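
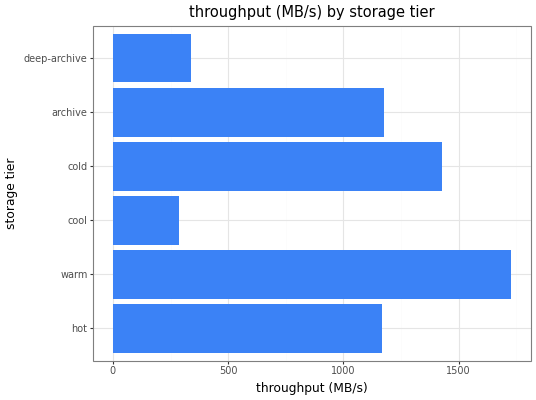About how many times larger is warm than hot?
warm ≈ 1800, hot ≈ 1200; 1800/1200 ≈ 1.5.

≈ 1.5×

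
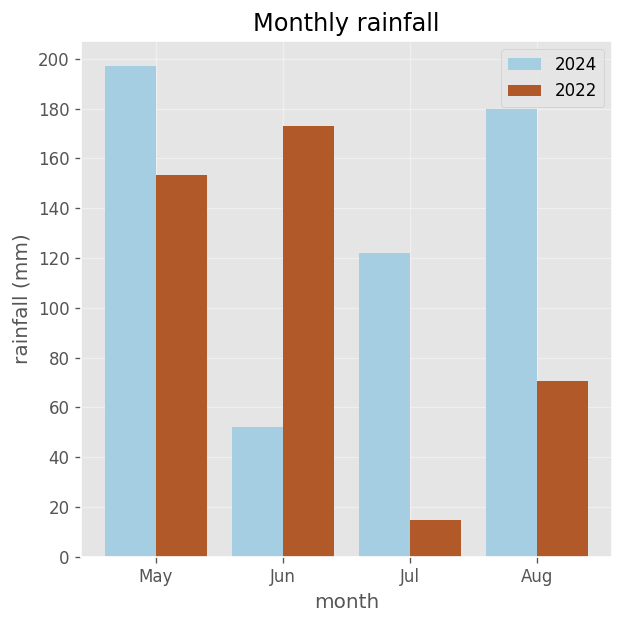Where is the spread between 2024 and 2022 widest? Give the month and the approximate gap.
Jun, ≈ 120 mm

Jun: 2024 ≈ 60, 2022 ≈ 180 → gap ≈ 120. Next-largest (Aug) is only ≈ 100.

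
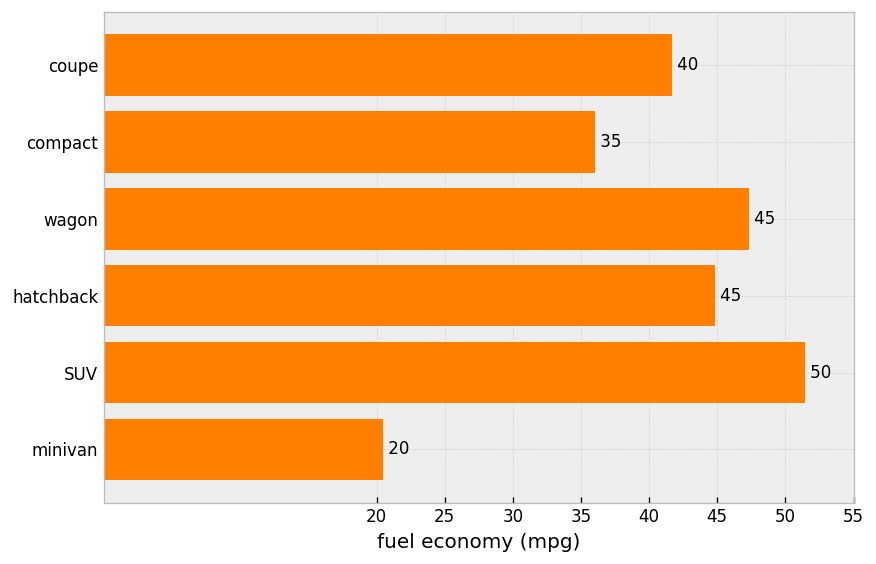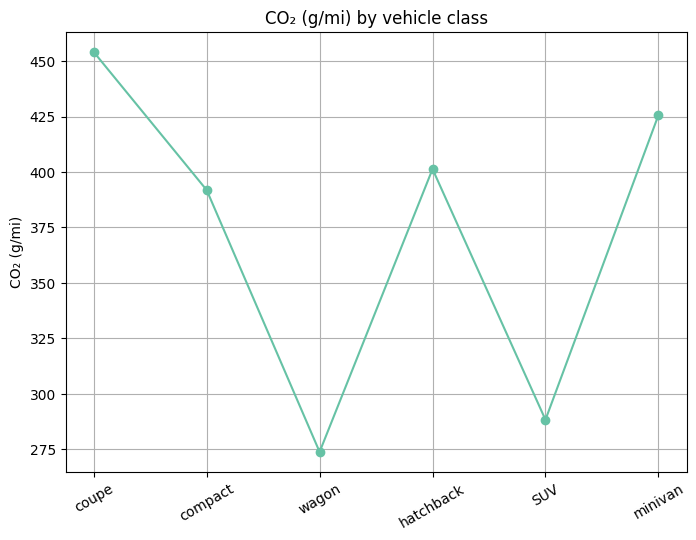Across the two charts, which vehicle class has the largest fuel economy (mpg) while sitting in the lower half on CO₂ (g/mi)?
Chart 2 median CO₂ (g/mi) ≈ 400; below-median vehicle classes: compact, wagon, SUV. Among those, SUV has the highest fuel economy (mpg) (≈ 50).

SUV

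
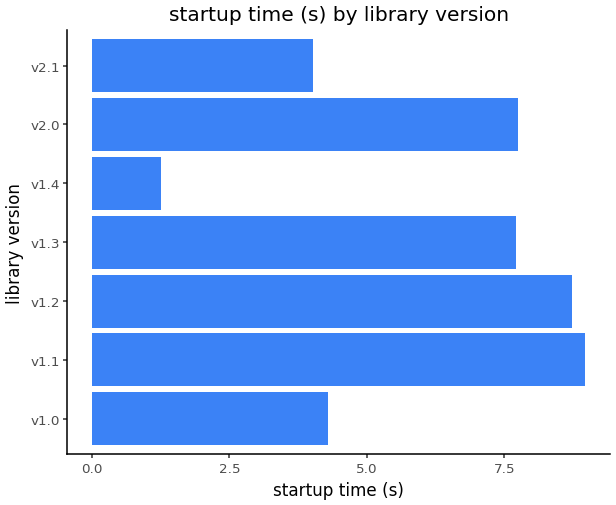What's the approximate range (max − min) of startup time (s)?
Max v1.1 ≈ 9, min v1.4 ≈ 1; range ≈ 8.

≈ 8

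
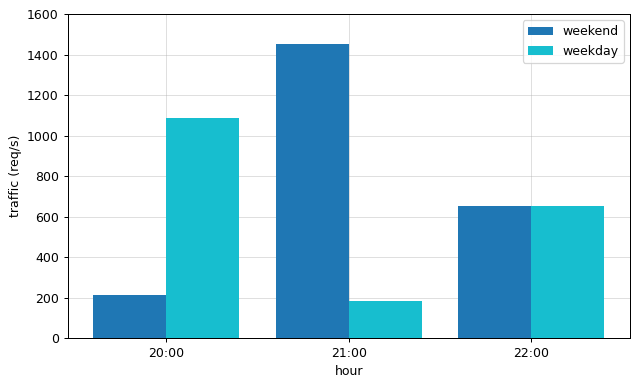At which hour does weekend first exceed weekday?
21:00

20:00: weekend ≈ 200 vs weekday ≈ 1000 (not yet); 21:00: weekend ≈ 1400 vs weekday ≈ 200 (first crossover).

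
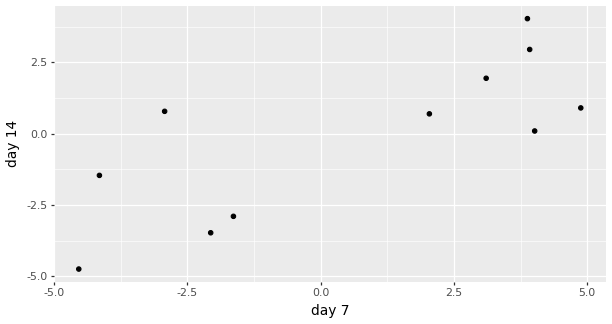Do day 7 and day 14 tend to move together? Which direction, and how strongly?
positive, strong

Points are positively correlated; strong (|r| ≈ 0.8).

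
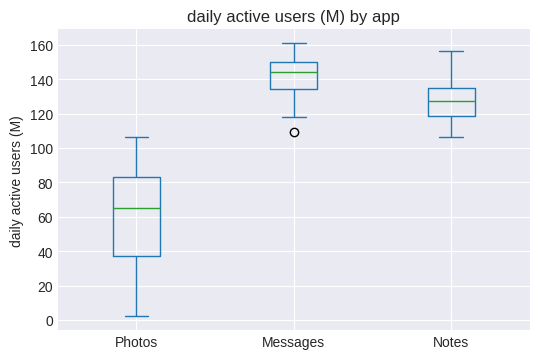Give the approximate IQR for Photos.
≈ 40

Q3 ≈ 80, Q1 ≈ 40; IQR ≈ 40.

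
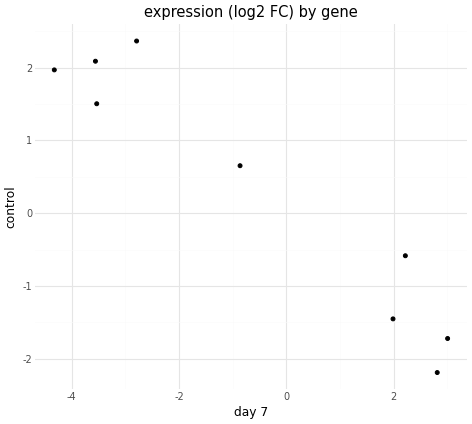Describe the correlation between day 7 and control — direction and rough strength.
Points are negatively correlated; strong (|r| ≈ 1.0).

negative, strong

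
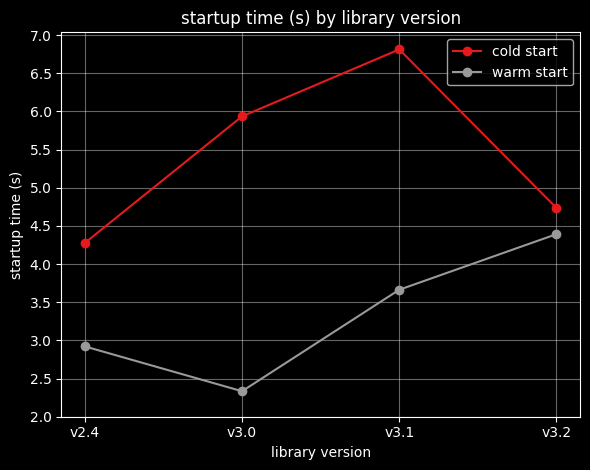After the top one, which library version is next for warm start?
Top 3 for warm start: v3.2 ≈ 4.5, v3.1 ≈ 3.5, v2.4 ≈ 3.0.

v3.1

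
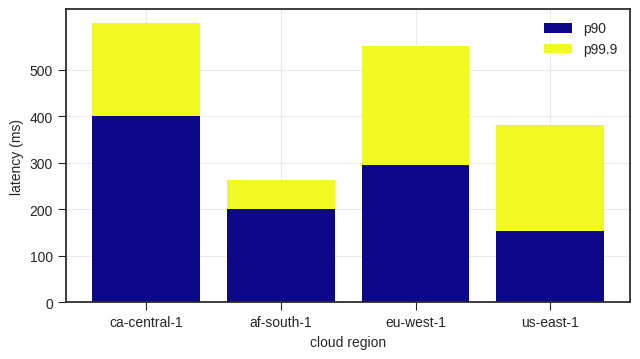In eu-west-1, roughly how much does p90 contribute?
≈ 300

p90 top ≈ 300, bottom ≈ 0; segment ≈ 300.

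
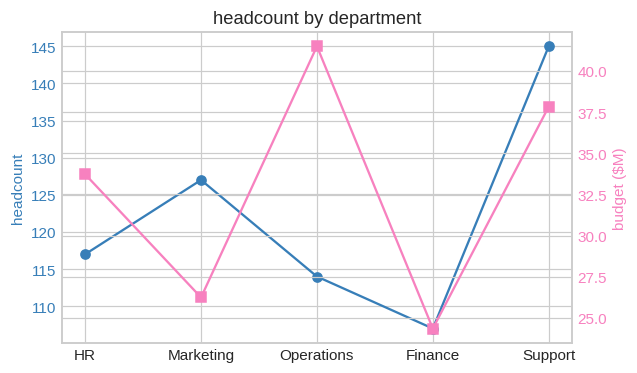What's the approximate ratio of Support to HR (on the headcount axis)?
Support ≈ 145, HR ≈ 115; 145/115 ≈ 1.26.

≈ 1.26×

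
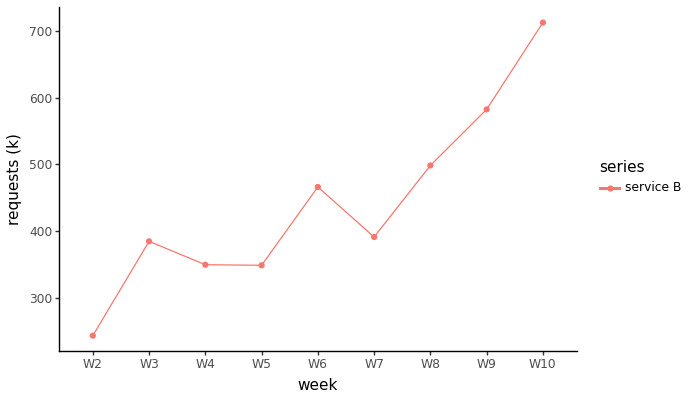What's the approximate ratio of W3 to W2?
≈ 1.6×

W3 ≈ 400, W2 ≈ 250; 400/250 ≈ 1.6.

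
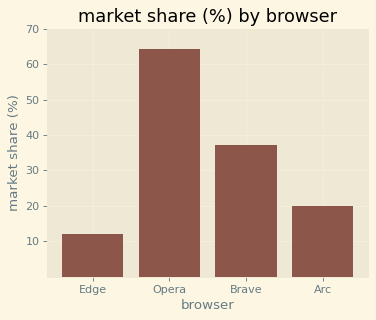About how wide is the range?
Max Opera ≈ 60, min Edge ≈ 10; range ≈ 50.

≈ 50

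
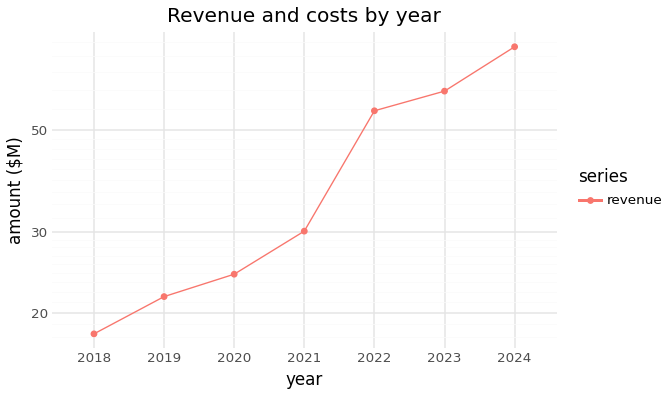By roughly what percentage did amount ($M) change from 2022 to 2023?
≈ +9.1%

2022 ≈ 55, 2023 ≈ 60; (60 − 55) / 55 ≈ +9.1%.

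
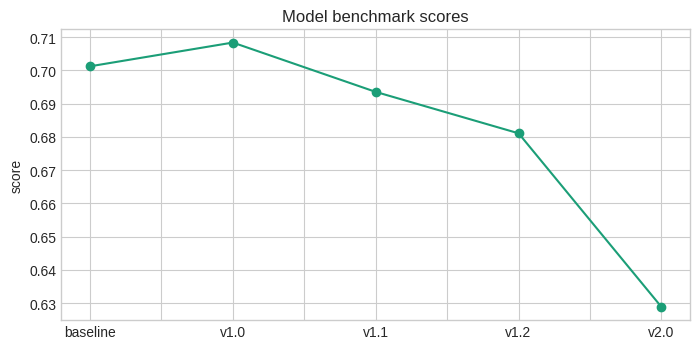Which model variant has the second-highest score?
baseline

Top 3: v1.0 ≈ 0.71, baseline ≈ 0.70, v1.1 ≈ 0.69.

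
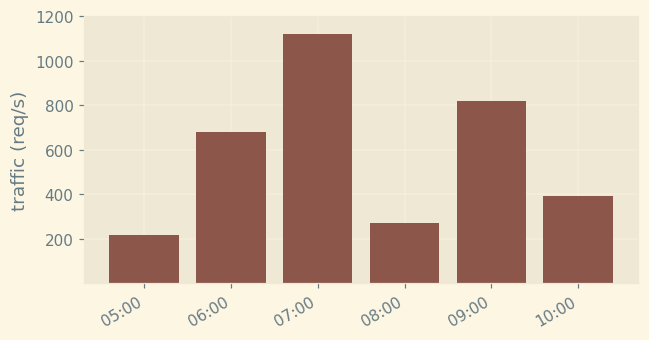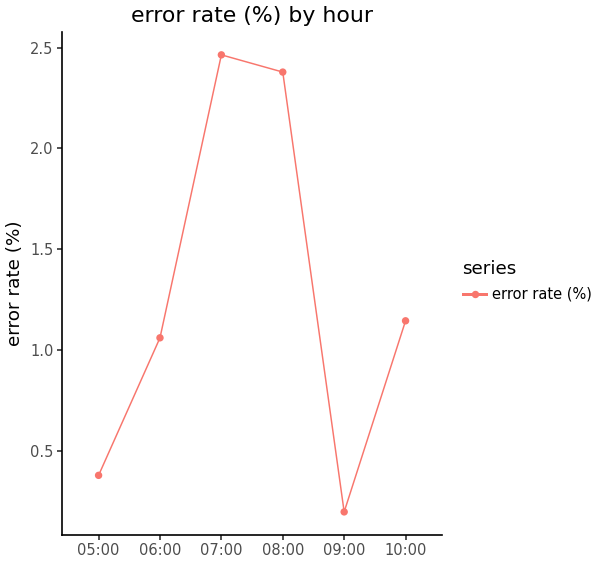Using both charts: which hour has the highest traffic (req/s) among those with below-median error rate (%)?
09:00

Chart 2 median error rate (%) ≈ 1; below-median hours: 05:00, 06:00, 09:00. Among those, 09:00 has the highest traffic (req/s) (≈ 800).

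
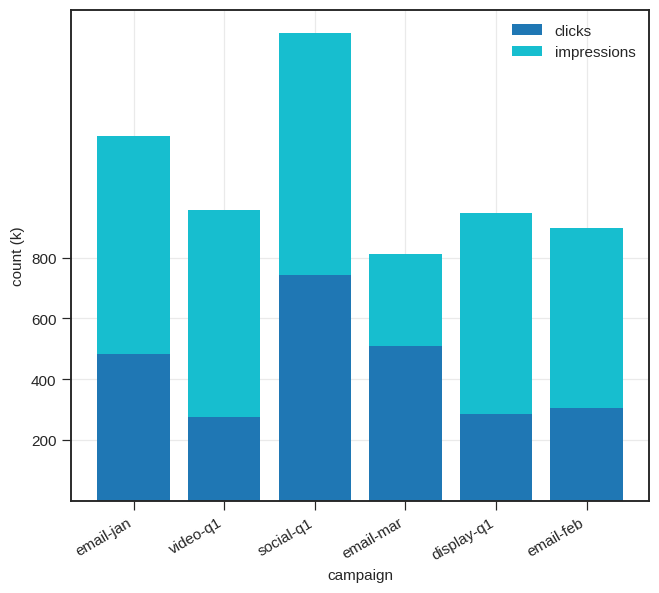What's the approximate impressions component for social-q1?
impressions top ≈ 1600, bottom ≈ 800; segment ≈ 800.

≈ 800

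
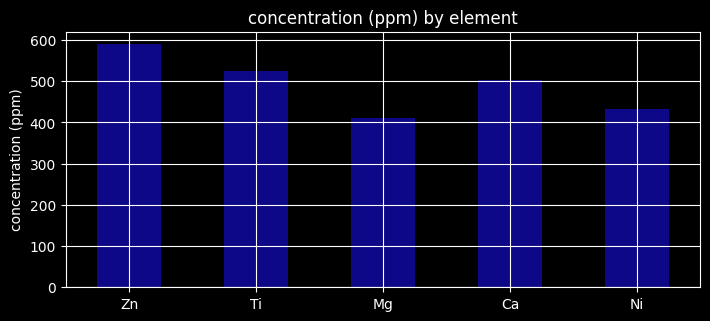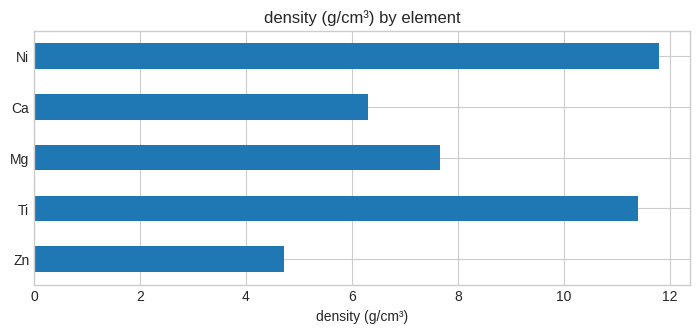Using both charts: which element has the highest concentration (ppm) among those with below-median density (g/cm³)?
Zn

Chart 2 median density (g/cm³) ≈ 8; below-median elements: Zn, Ca. Among those, Zn has the highest concentration (ppm) (≈ 600).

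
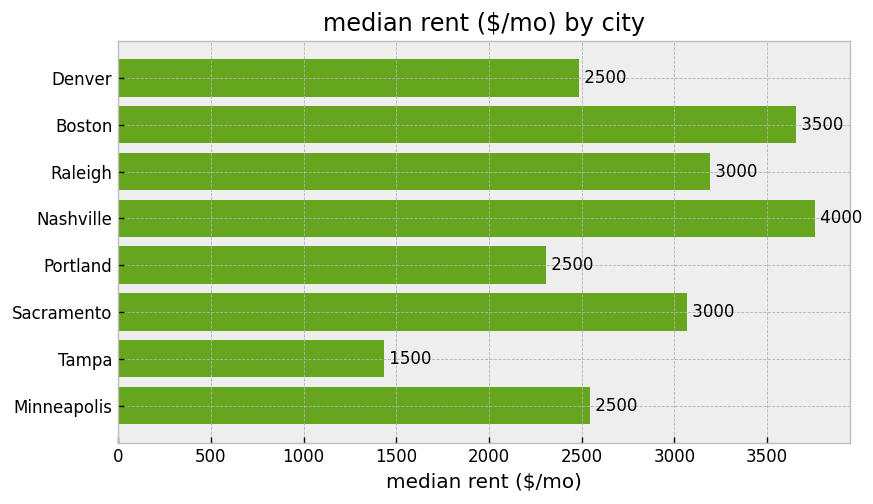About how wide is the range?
Max Nashville ≈ 4000, min Tampa ≈ 1500; range ≈ 2500.

≈ 2500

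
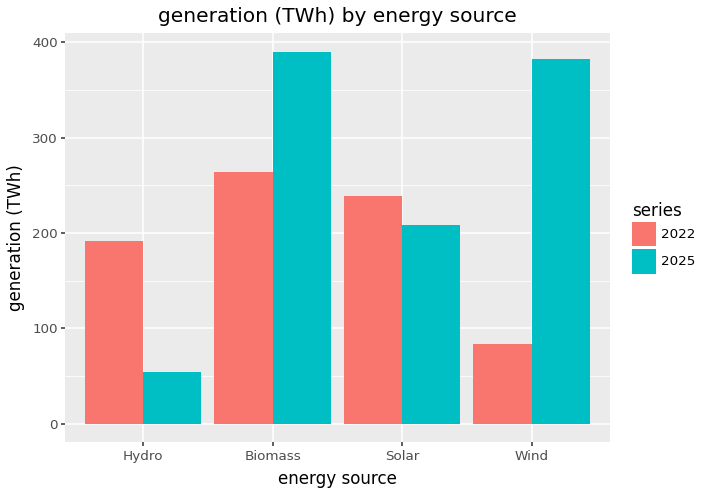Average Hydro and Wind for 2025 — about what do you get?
≈ 225

(50 + 400) / 2 ≈ 225.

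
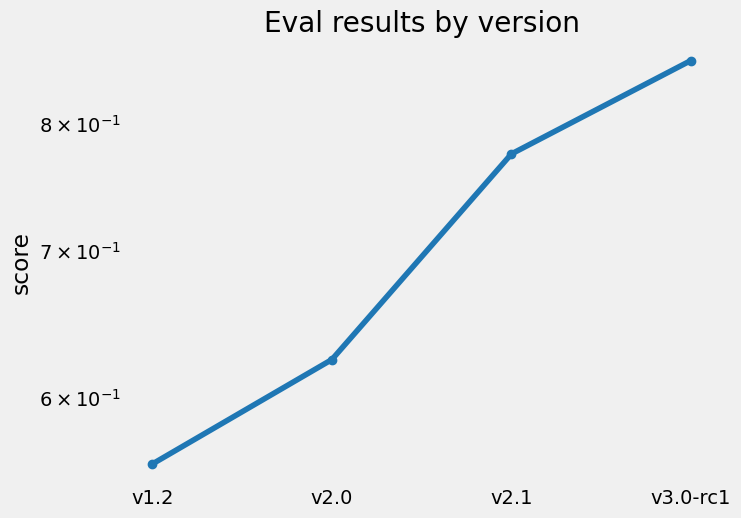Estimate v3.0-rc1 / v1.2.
v3.0-rc1 ≈ 0.85, v1.2 ≈ 0.55; 0.85/0.55 ≈ 1.55.

≈ 1.55×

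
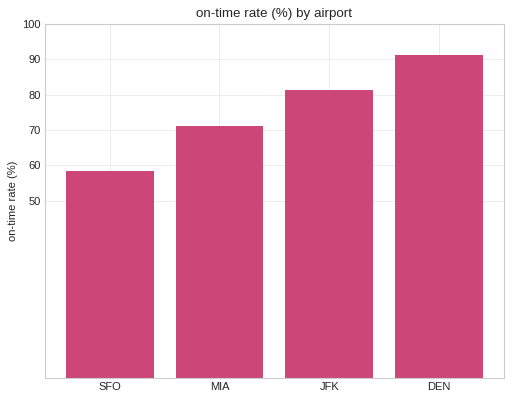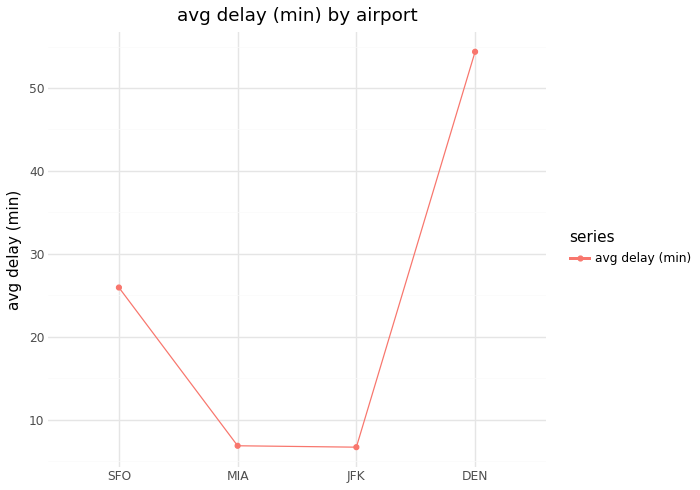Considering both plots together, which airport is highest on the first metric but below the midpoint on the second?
Chart 2 median avg delay (min) ≈ 15; below-median airports: MIA, JFK. Among those, JFK has the highest on-time rate (%) (≈ 80).

JFK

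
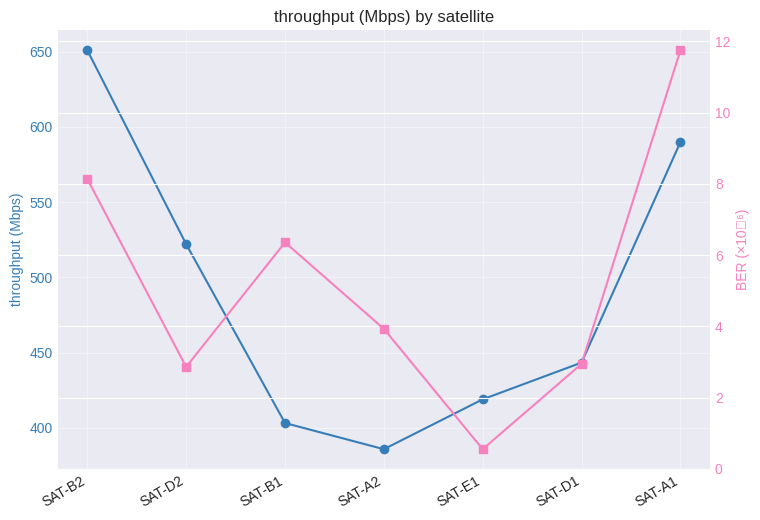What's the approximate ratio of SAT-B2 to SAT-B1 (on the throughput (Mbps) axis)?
SAT-B2 ≈ 650, SAT-B1 ≈ 400; 650/400 ≈ 1.62.

≈ 1.62×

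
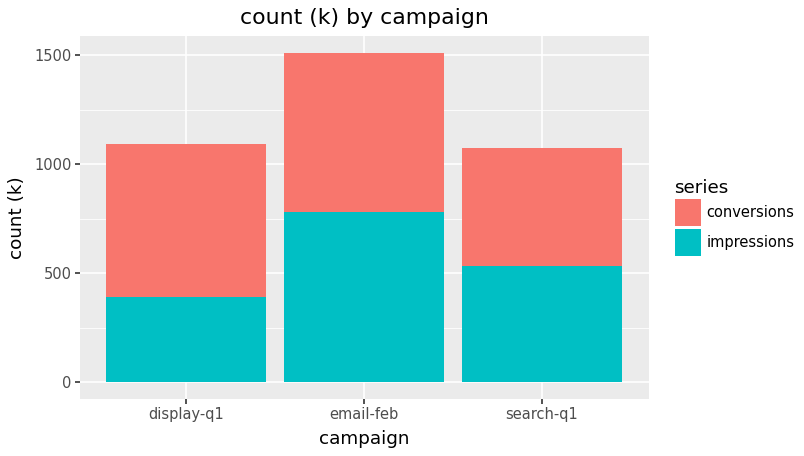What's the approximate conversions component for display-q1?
≈ 600

conversions top ≈ 1000, bottom ≈ 400; segment ≈ 600.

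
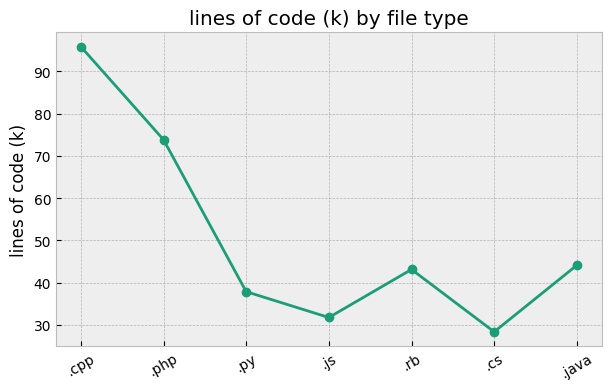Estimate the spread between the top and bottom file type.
≈ 70

Max .cpp ≈ 100, min .cs ≈ 30; range ≈ 70.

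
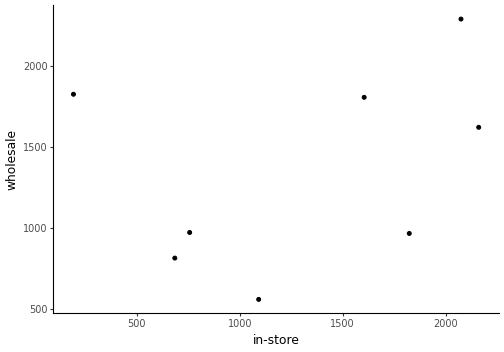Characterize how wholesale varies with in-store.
Points are positively correlated; weak (|r| ≈ 0.3).

positive, weak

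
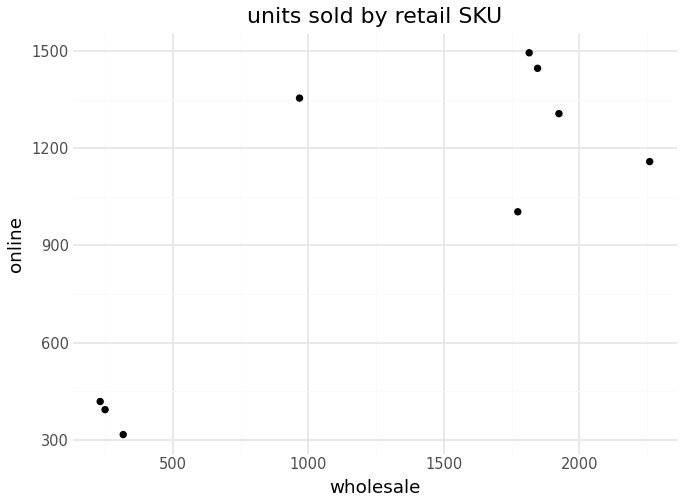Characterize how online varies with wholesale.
positive, strong

Points are positively correlated; strong (|r| ≈ 0.8).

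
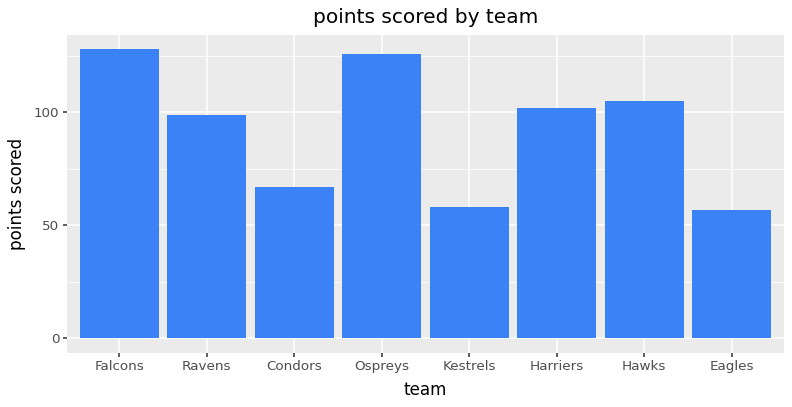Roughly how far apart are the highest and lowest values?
Max Falcons ≈ 120, min Eagles ≈ 60; range ≈ 60.

≈ 60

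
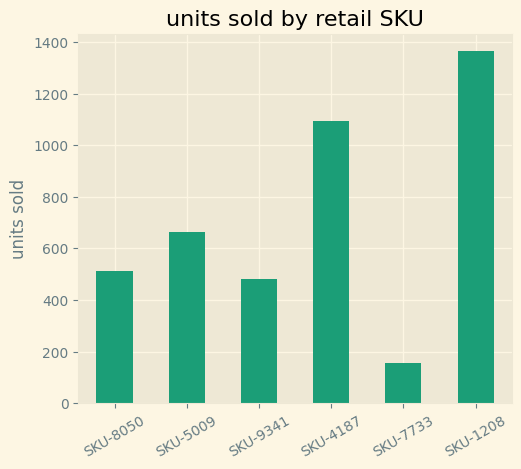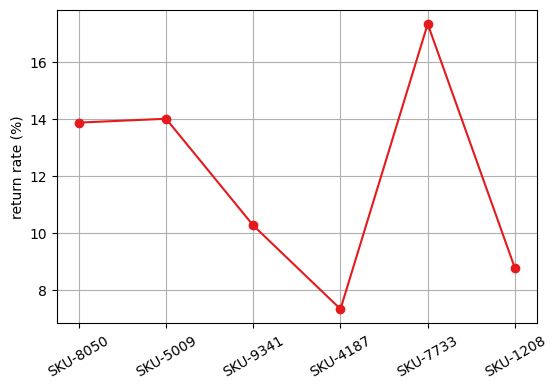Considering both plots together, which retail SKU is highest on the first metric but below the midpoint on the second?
SKU-1208

Chart 2 median return rate (%) ≈ 12; below-median retail SKUs: SKU-9341, SKU-4187, SKU-1208. Among those, SKU-1208 has the highest units sold (≈ 1400).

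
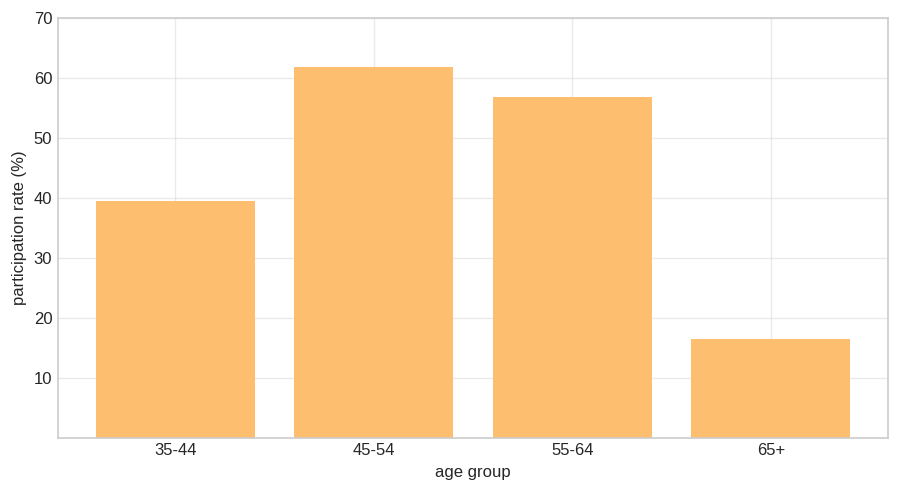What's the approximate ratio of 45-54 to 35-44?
45-54 ≈ 60, 35-44 ≈ 40; 60/40 ≈ 1.5.

≈ 1.5×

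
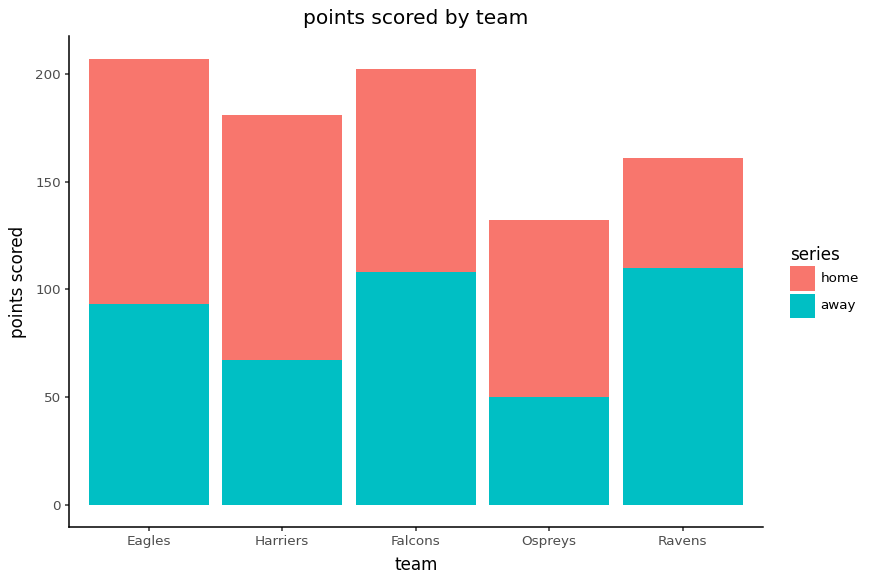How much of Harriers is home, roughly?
≈ 120

home top ≈ 180, bottom ≈ 60; segment ≈ 120.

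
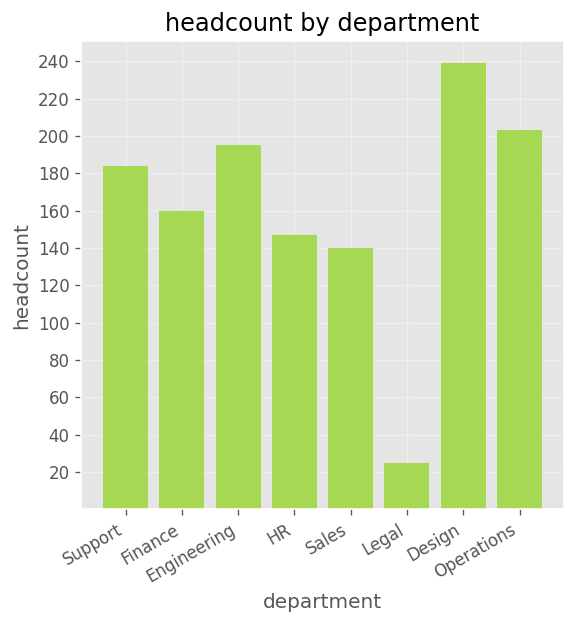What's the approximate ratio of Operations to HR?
Operations ≈ 200, HR ≈ 140; 200/140 ≈ 1.43.

≈ 1.43×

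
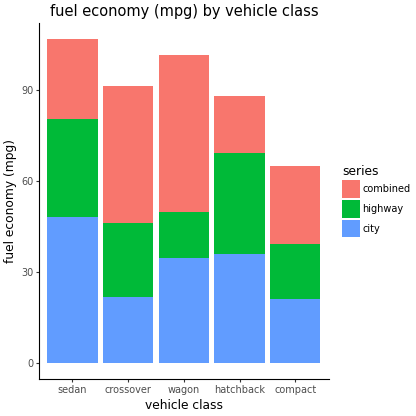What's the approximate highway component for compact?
≈ 20

highway top ≈ 40, bottom ≈ 20; segment ≈ 20.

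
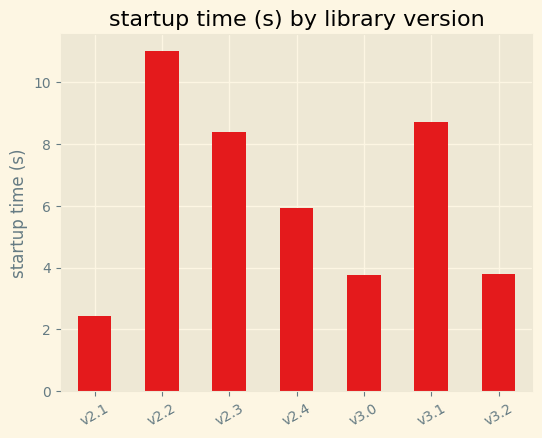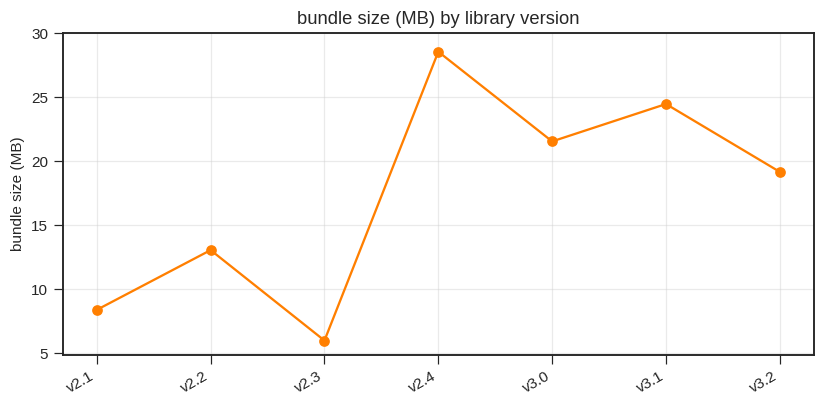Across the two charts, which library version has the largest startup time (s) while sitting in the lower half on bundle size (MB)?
v2.2

Chart 2 median bundle size (MB) ≈ 20; below-median library versions: v2.1, v2.2, v2.3. Among those, v2.2 has the highest startup time (s) (≈ 12).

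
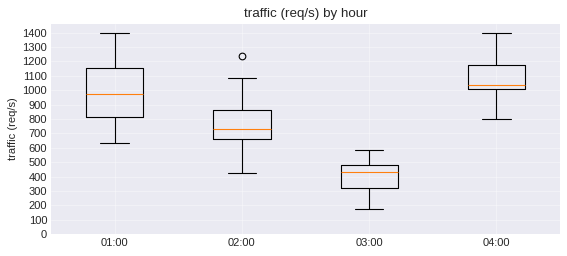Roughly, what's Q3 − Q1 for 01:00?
Q3 ≈ 1200, Q1 ≈ 800; IQR ≈ 400.

≈ 400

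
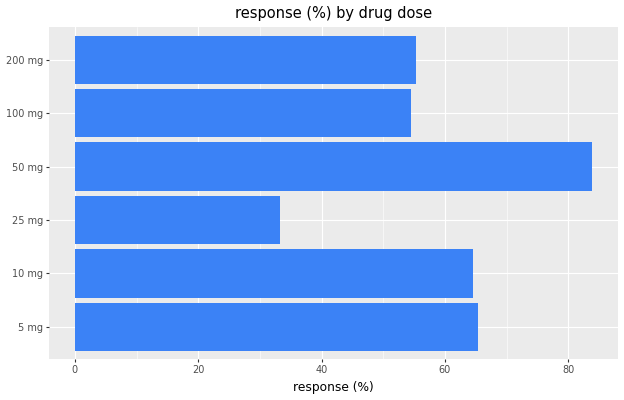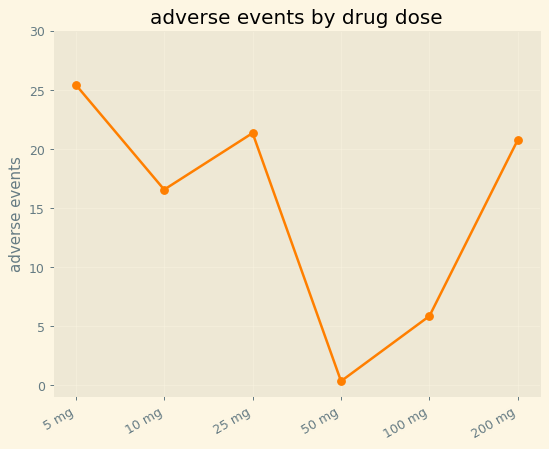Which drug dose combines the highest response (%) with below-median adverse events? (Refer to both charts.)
50 mg

Chart 2 median adverse events ≈ 20; below-median drug doses: 10 mg, 50 mg, 100 mg. Among those, 50 mg has the highest response (%) (≈ 80).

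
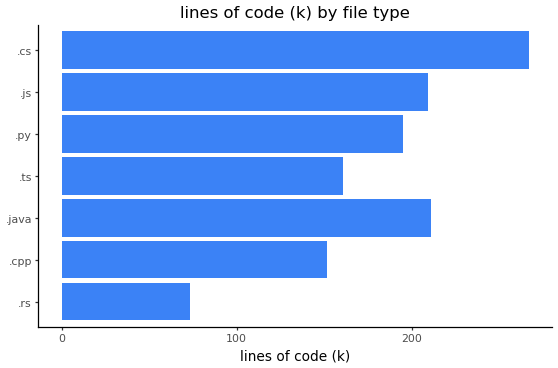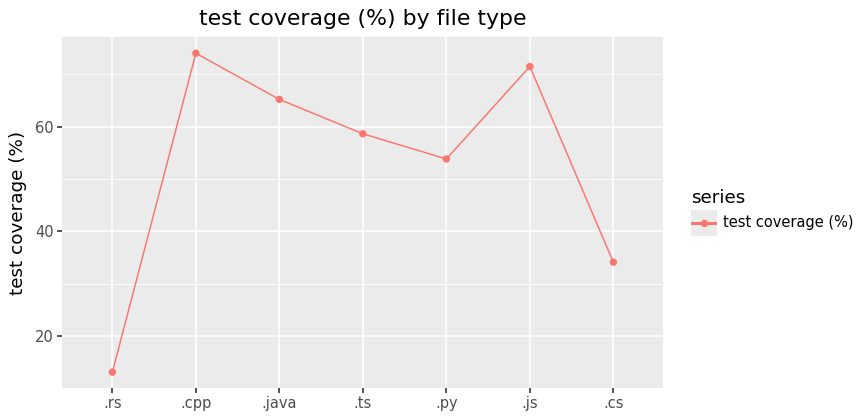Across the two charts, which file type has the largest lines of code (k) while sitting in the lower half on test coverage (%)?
Chart 2 median test coverage (%) ≈ 60; below-median file types: .rs, .py, .cs. Among those, .cs has the highest lines of code (k) (≈ 275).

.cs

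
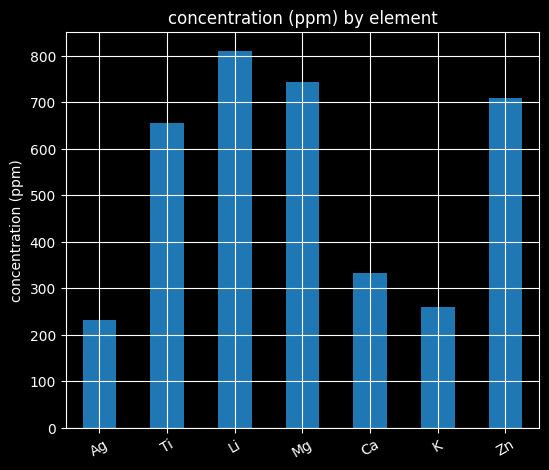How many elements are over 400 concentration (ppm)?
Above 400: Ti, Li, Mg, Zn.

4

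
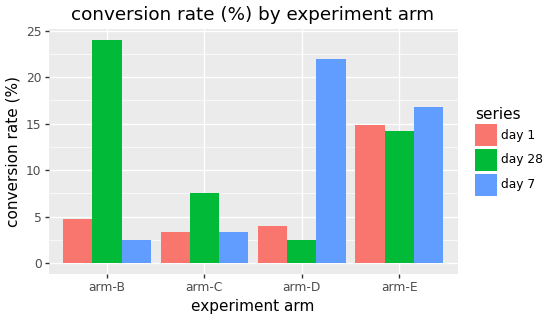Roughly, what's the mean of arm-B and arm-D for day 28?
≈ 13

(24 + 2) / 2 ≈ 13.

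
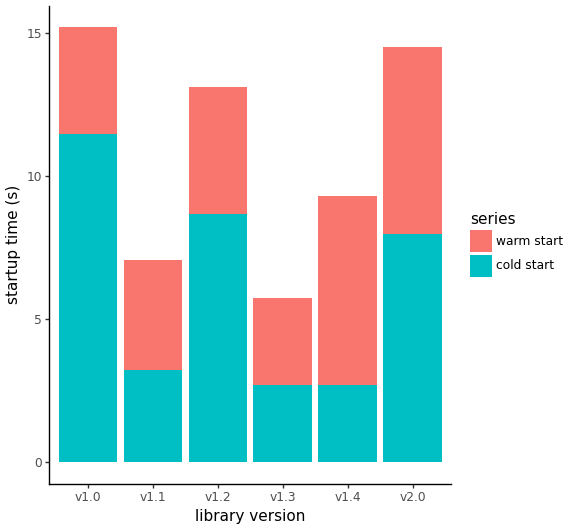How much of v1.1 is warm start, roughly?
≈ 4

warm start top ≈ 8, bottom ≈ 4; segment ≈ 4.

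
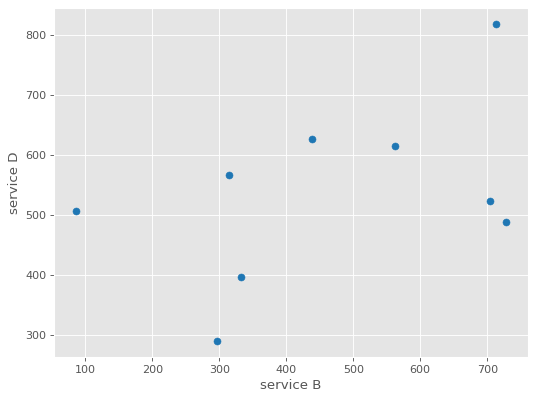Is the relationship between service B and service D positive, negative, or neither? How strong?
positive, moderate

Points are positively correlated; moderate (|r| ≈ 0.5).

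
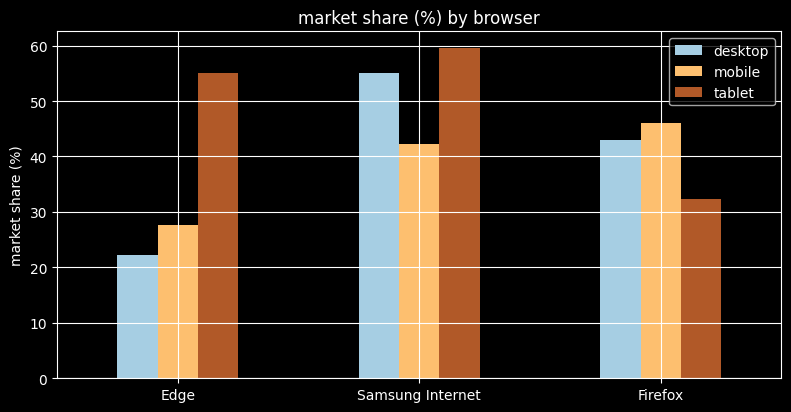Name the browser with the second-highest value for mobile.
Samsung Internet

Top 3 for mobile: Firefox ≈ 45, Samsung Internet ≈ 40, Edge ≈ 30.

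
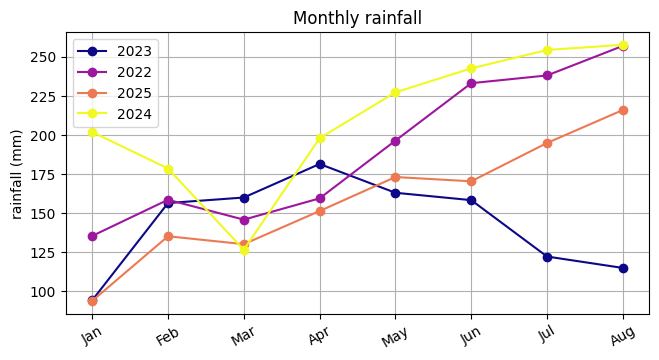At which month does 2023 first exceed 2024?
Mar

Feb: 2023 ≈ 160 vs 2024 ≈ 180 (not yet); Mar: 2023 ≈ 160 vs 2024 ≈ 120 (first crossover).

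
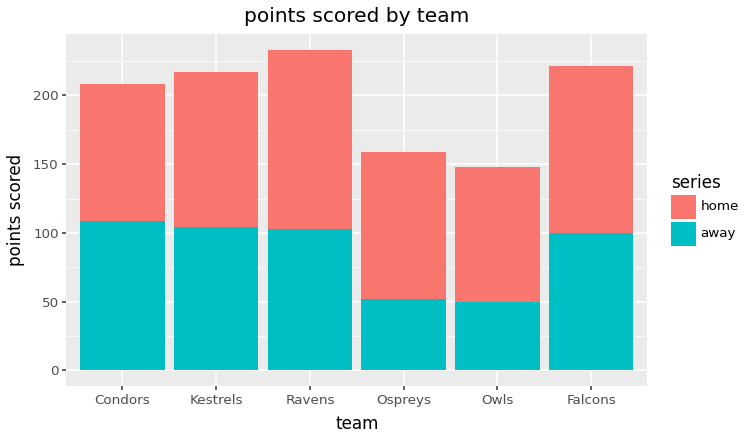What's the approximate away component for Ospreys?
≈ 60

away top ≈ 60, bottom ≈ 0; segment ≈ 60.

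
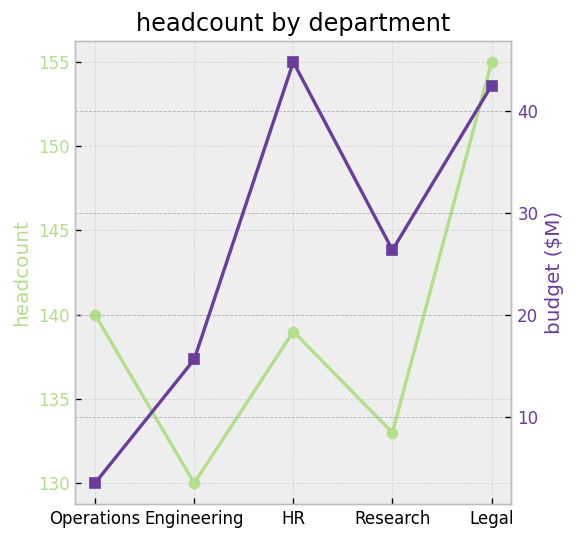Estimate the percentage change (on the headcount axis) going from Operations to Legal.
≈ +10.7%

Operations ≈ 140, Legal ≈ 155; (155 − 140) / 140 ≈ +10.7%.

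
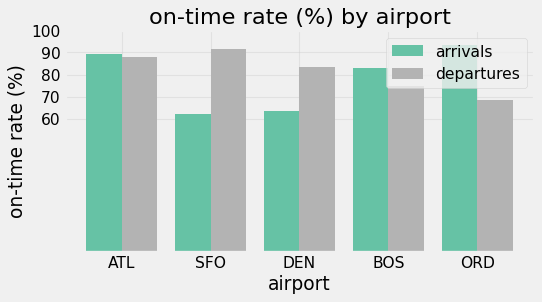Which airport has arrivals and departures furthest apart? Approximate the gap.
SFO: arrivals ≈ 60, departures ≈ 90 → gap ≈ 30. Next-largest (ORD) is only ≈ 20.

SFO, ≈ 30 %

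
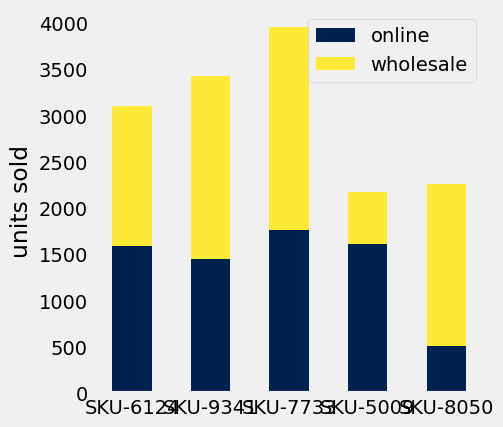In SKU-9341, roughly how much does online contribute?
online top ≈ 1500, bottom ≈ 0; segment ≈ 1500.

≈ 1500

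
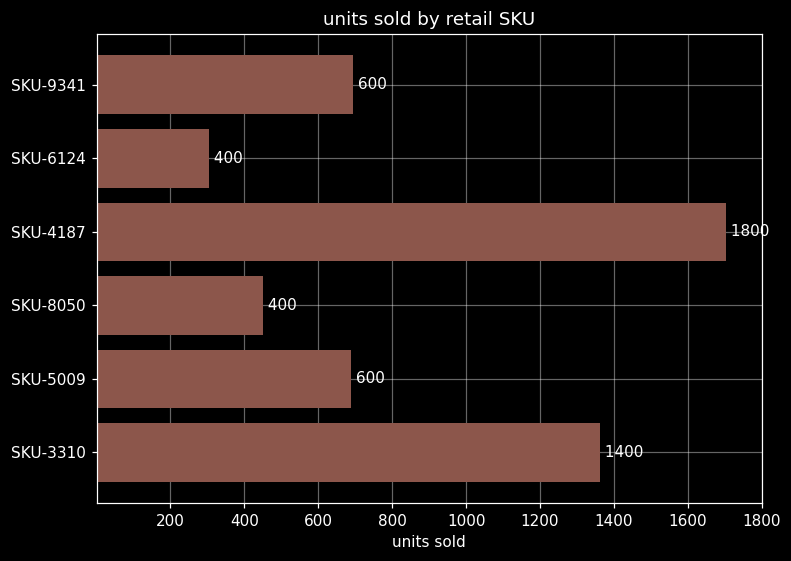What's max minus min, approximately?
≈ 1400

Max SKU-4187 ≈ 1800, min SKU-6124 ≈ 400; range ≈ 1400.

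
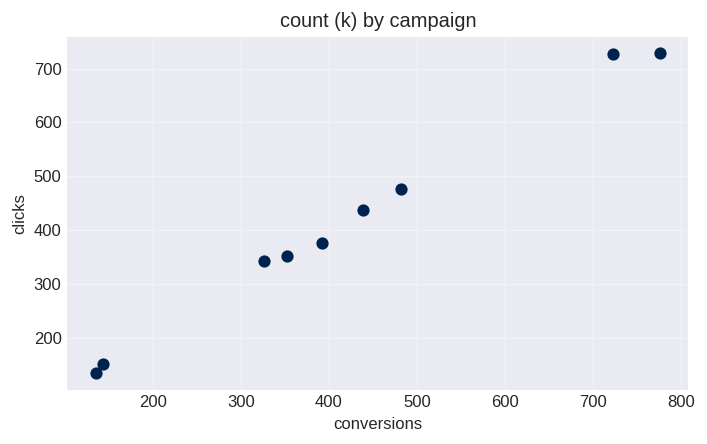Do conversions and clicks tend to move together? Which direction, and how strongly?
Points are positively correlated; strong (|r| ≈ 1.0).

positive, strong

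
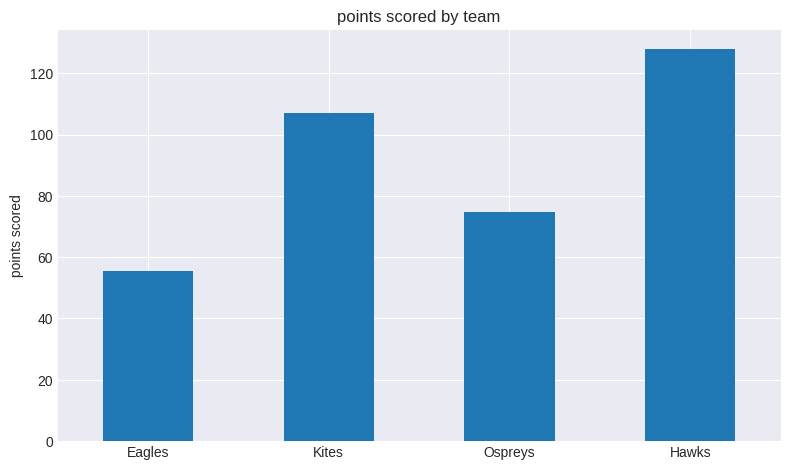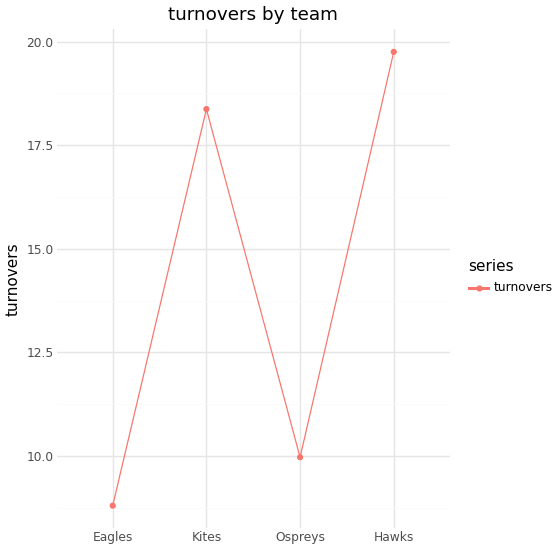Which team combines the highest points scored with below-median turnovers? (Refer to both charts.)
Ospreys

Chart 2 median turnovers ≈ 14; below-median teams: Eagles, Ospreys. Among those, Ospreys has the highest points scored (≈ 80).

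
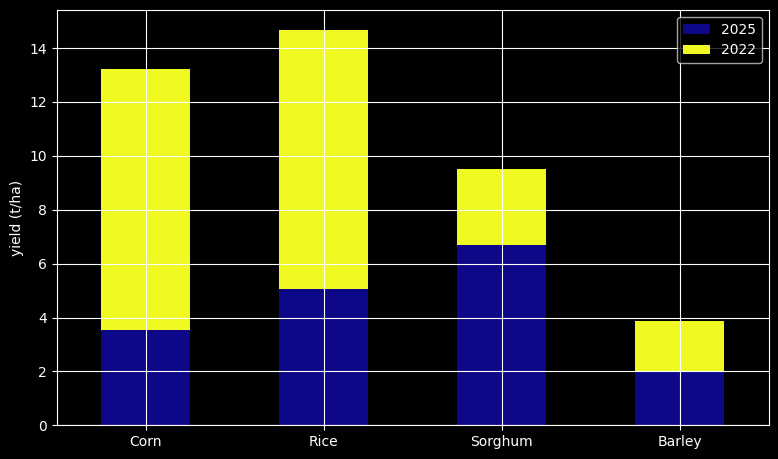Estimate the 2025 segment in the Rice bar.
2025 top ≈ 6, bottom ≈ 0; segment ≈ 6.

≈ 6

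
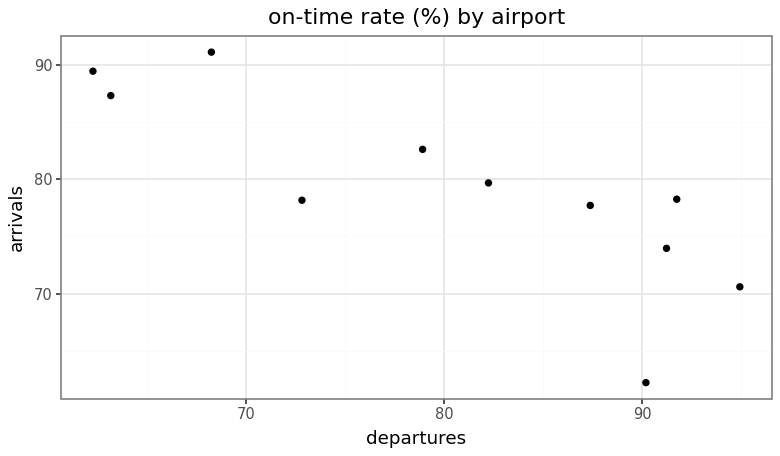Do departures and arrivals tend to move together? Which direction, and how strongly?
Points are negatively correlated; strong (|r| ≈ 0.8).

negative, strong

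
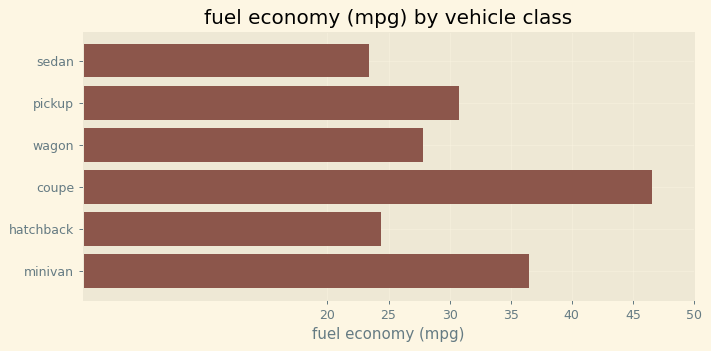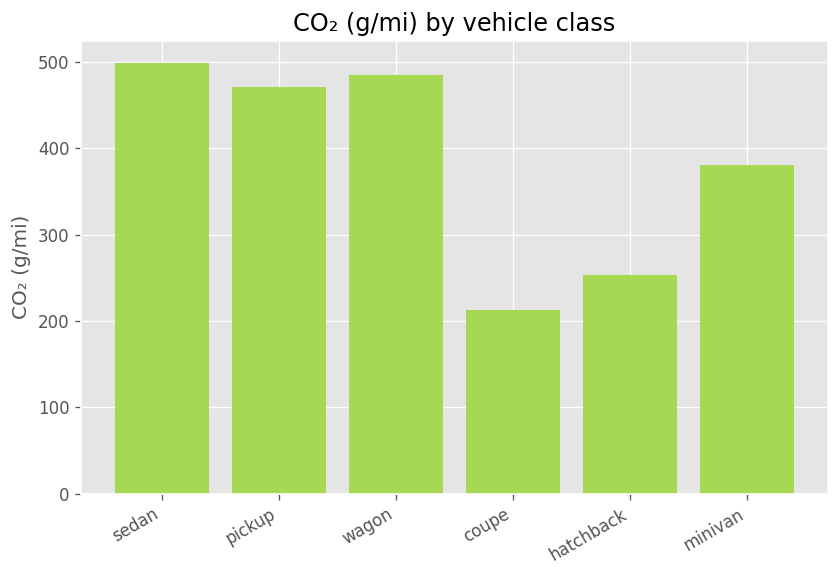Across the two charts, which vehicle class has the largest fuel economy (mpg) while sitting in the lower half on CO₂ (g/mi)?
coupe

Chart 2 median CO₂ (g/mi) ≈ 450; below-median vehicle classes: coupe, hatchback, minivan. Among those, coupe has the highest fuel economy (mpg) (≈ 45).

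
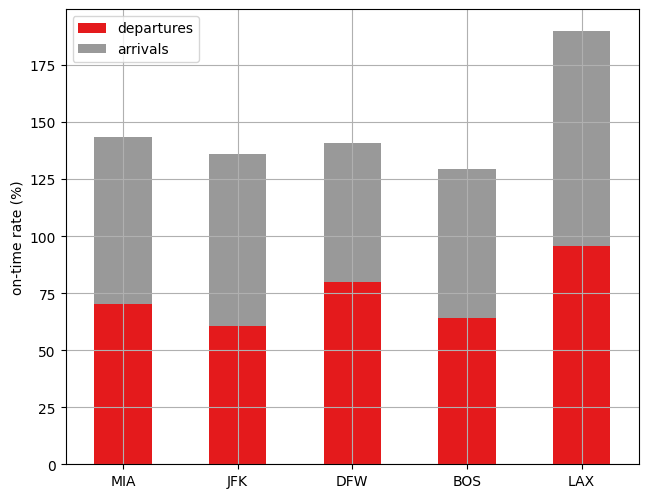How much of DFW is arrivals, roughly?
arrivals top ≈ 140, bottom ≈ 80; segment ≈ 60.

≈ 60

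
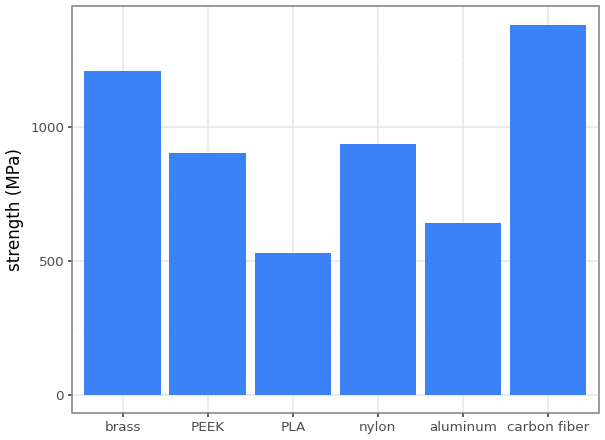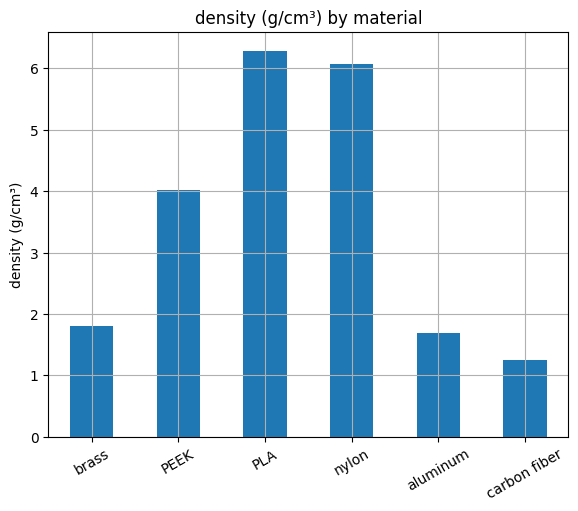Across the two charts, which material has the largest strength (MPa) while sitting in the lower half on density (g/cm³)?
Chart 2 median density (g/cm³) ≈ 3; below-median materials: brass, aluminum, carbon fiber. Among those, carbon fiber has the highest strength (MPa) (≈ 1400).

carbon fiber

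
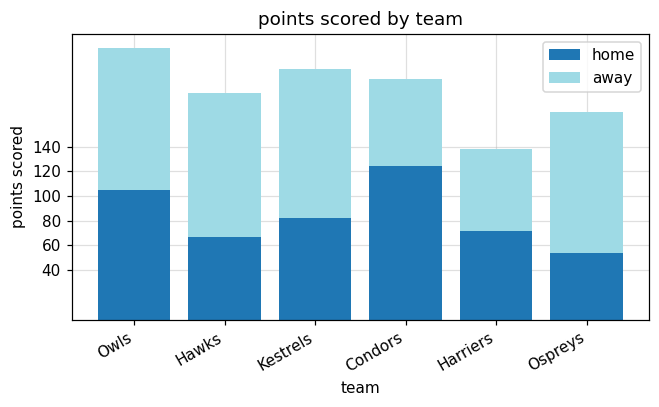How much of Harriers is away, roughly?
away top ≈ 140, bottom ≈ 80; segment ≈ 60.

≈ 60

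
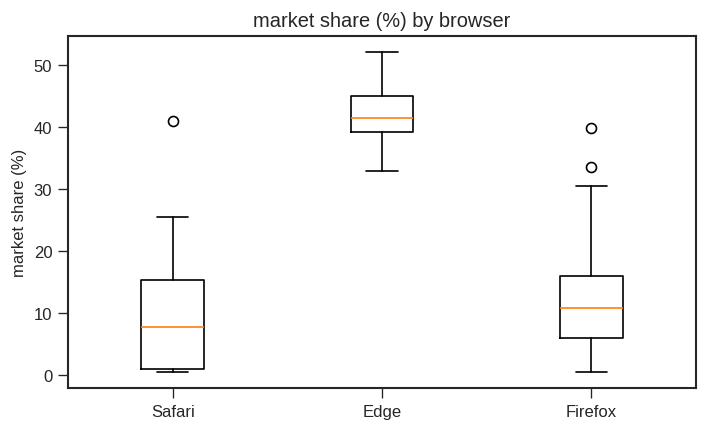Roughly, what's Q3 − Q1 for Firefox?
≈ 10

Q3 ≈ 15, Q1 ≈ 5; IQR ≈ 10.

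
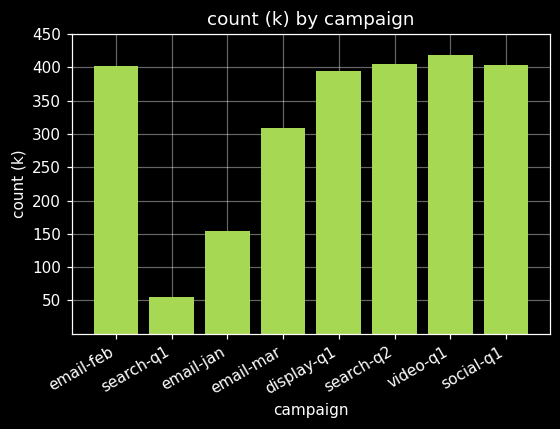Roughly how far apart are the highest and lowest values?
Max video-q1 ≈ 400, min search-q1 ≈ 50; range ≈ 350.

≈ 350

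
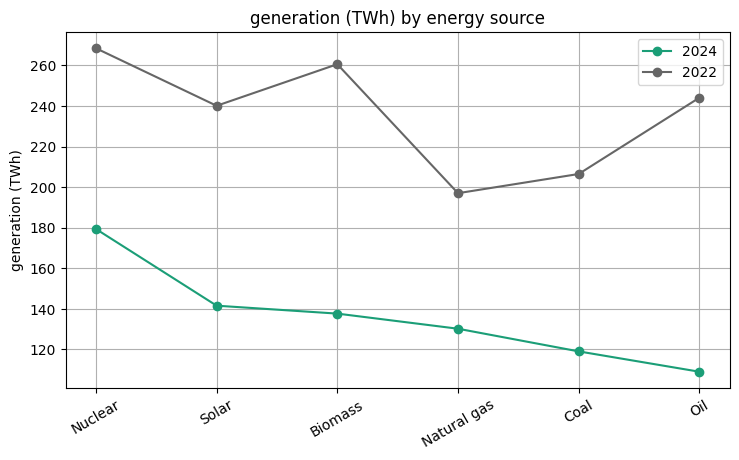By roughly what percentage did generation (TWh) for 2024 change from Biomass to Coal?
≈ -14.3%

Biomass ≈ 140, Coal ≈ 120; (120 − 140) / 140 ≈ -14.3%.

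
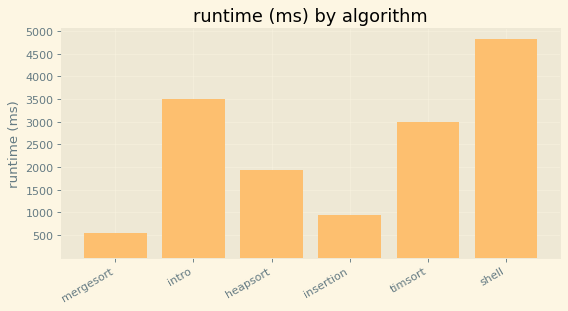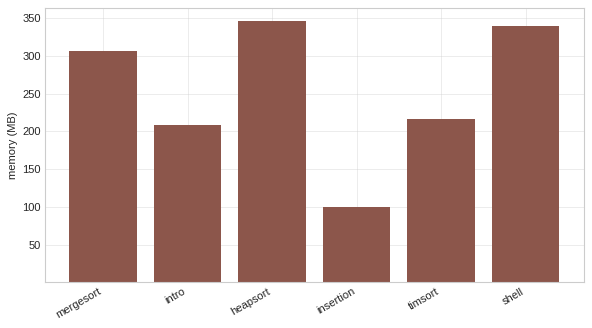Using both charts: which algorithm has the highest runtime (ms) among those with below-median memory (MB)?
Chart 2 median memory (MB) ≈ 250; below-median algorithms: intro, insertion, timsort. Among those, intro has the highest runtime (ms) (≈ 3500).

intro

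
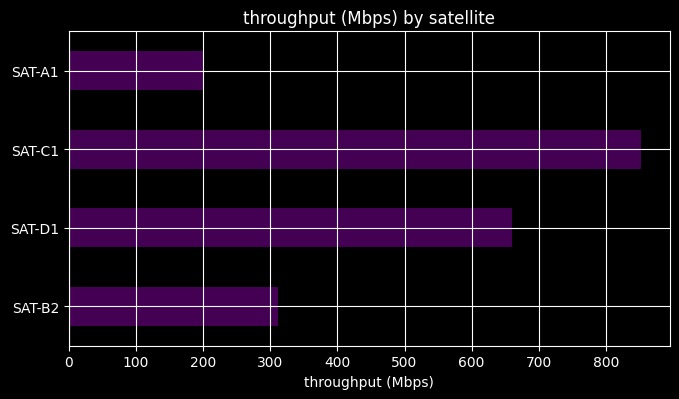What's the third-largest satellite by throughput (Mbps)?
SAT-B2

Top 4: SAT-C1 ≈ 900, SAT-D1 ≈ 700, SAT-B2 ≈ 300, SAT-A1 ≈ 200.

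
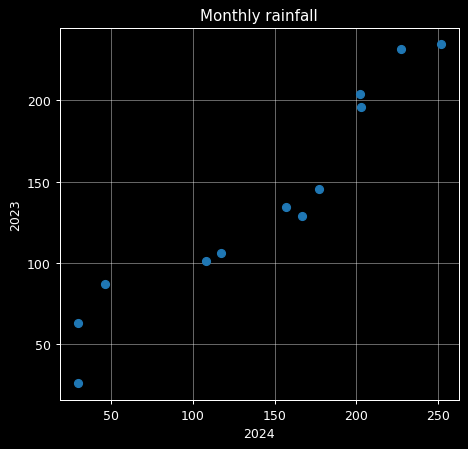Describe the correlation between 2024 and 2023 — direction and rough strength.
Points are positively correlated; strong (|r| ≈ 1.0).

positive, strong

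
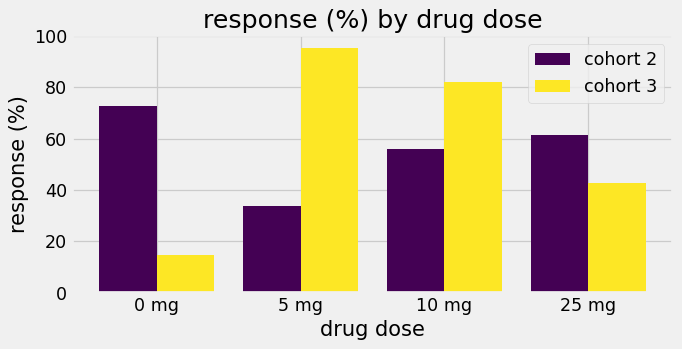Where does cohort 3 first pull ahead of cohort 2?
5 mg

0 mg: cohort 3 ≈ 10 vs cohort 2 ≈ 70 (not yet); 5 mg: cohort 3 ≈ 100 vs cohort 2 ≈ 30 (first crossover).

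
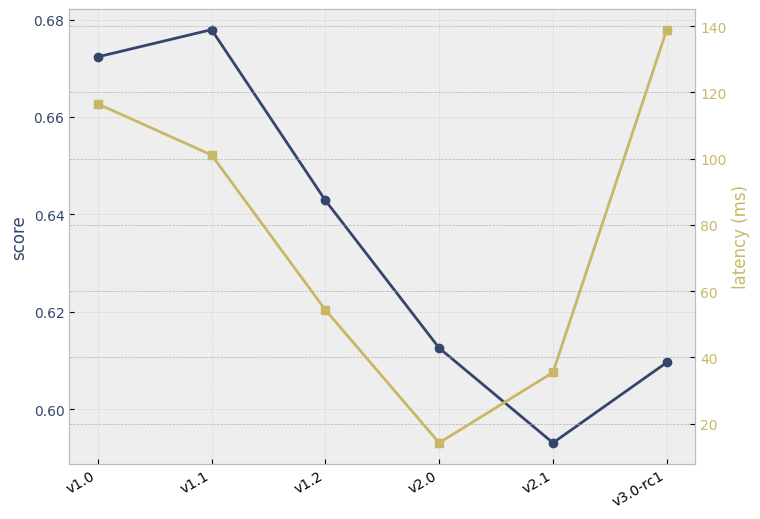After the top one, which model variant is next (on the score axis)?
v1.0

Top 3 (on the score axis): v1.1 ≈ 0.68, v1.0 ≈ 0.67, v1.2 ≈ 0.64.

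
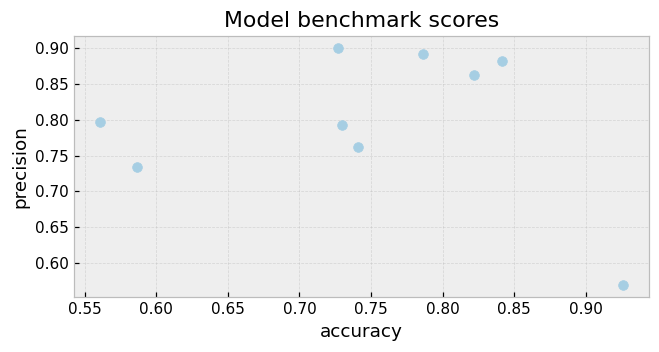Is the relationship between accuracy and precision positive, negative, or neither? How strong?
no clear correlation

Points are roughly uncorrelated; weak (|r| ≈ 0.2).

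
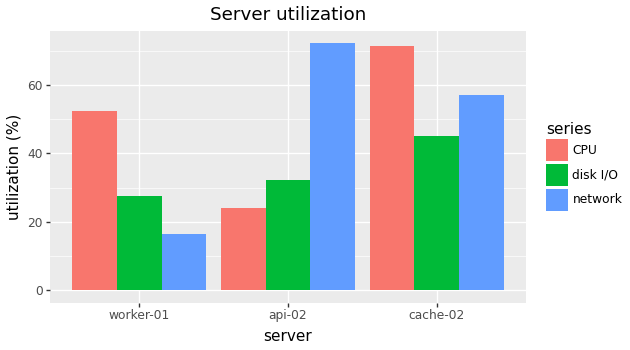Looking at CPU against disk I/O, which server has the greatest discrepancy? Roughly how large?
cache-02, ≈ 30 %

cache-02: CPU ≈ 70, disk I/O ≈ 40 → gap ≈ 30. Next-largest (worker-01) is only ≈ 20.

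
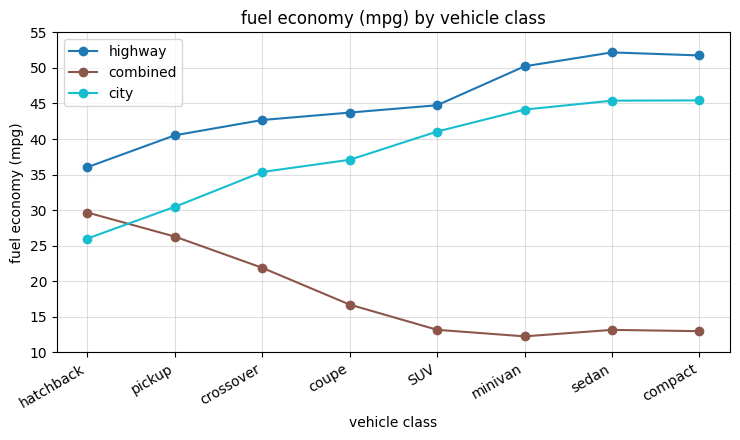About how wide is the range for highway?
Max sedan ≈ 50, min hatchback ≈ 35; range ≈ 15.

≈ 15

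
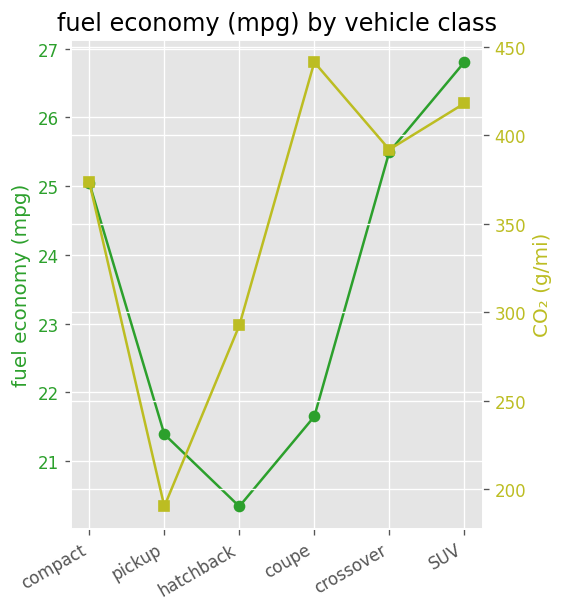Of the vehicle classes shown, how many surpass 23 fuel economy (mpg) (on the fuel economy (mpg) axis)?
3

Above 23: compact, crossover, SUV.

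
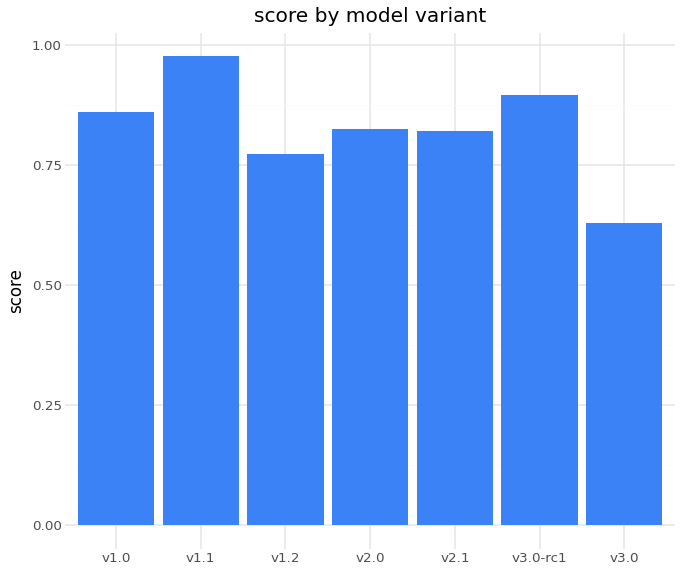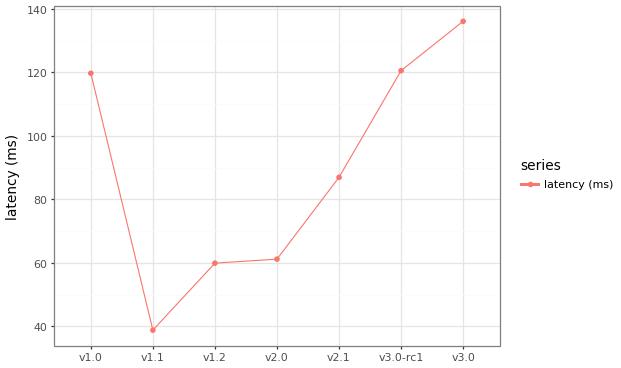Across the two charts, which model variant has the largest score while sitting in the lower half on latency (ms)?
v1.1

Chart 2 median latency (ms) ≈ 80; below-median model variants: v1.1, v1.2, v2.0. Among those, v1.1 has the highest score (≈ 1).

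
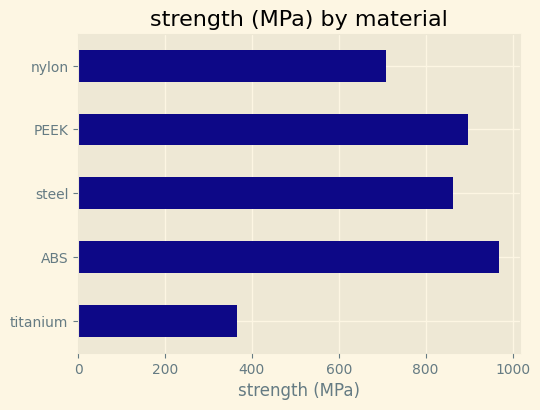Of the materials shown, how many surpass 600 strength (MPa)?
4

Above 600: ABS, steel, PEEK, nylon.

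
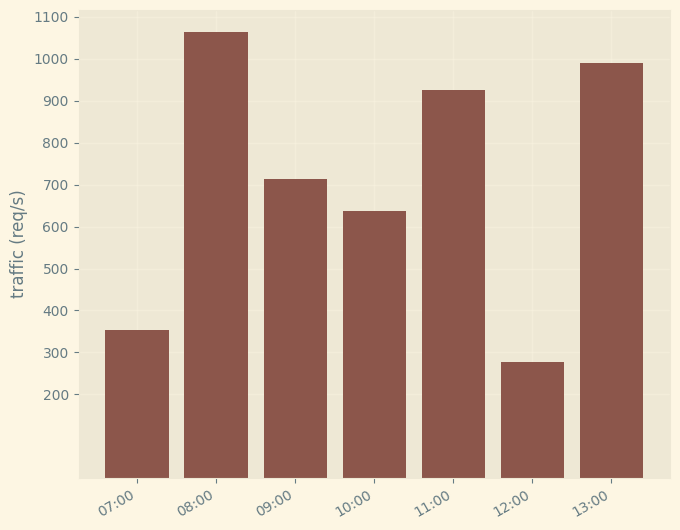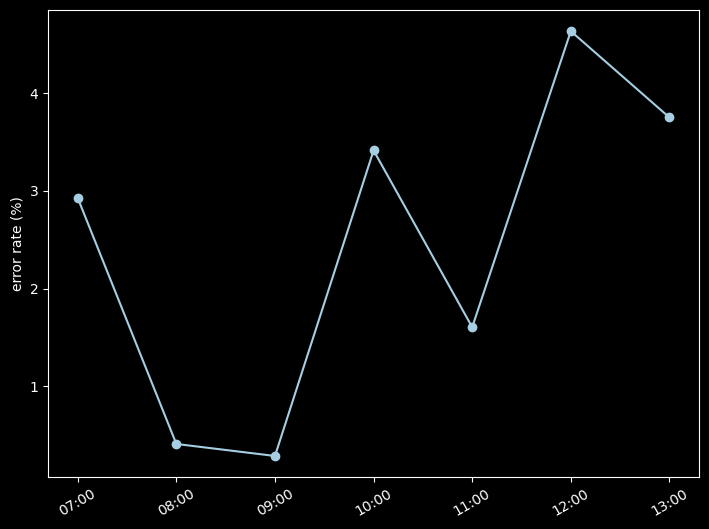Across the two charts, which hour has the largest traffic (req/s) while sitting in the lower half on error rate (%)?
08:00

Chart 2 median error rate (%) ≈ 3; below-median hours: 08:00, 09:00, 11:00. Among those, 08:00 has the highest traffic (req/s) (≈ 1100).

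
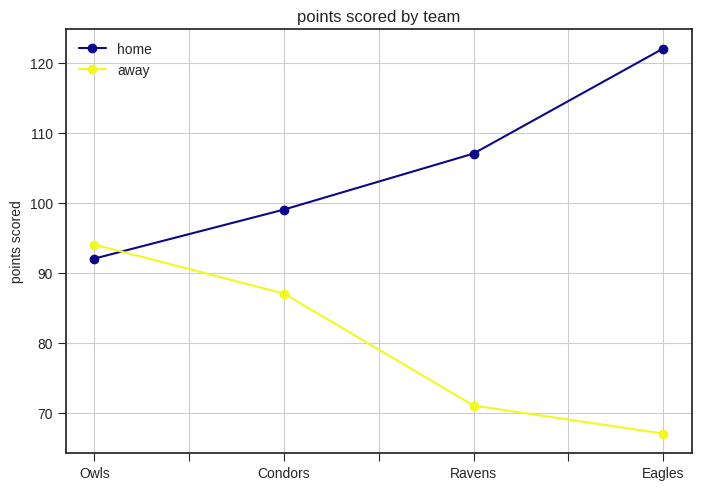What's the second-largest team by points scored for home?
Ravens

Top 3 for home: Eagles ≈ 120, Ravens ≈ 105, Condors ≈ 100.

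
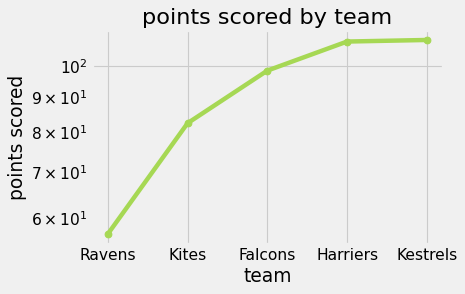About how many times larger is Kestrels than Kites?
≈ 1.38×

Kestrels ≈ 110, Kites ≈ 80; 110/80 ≈ 1.38.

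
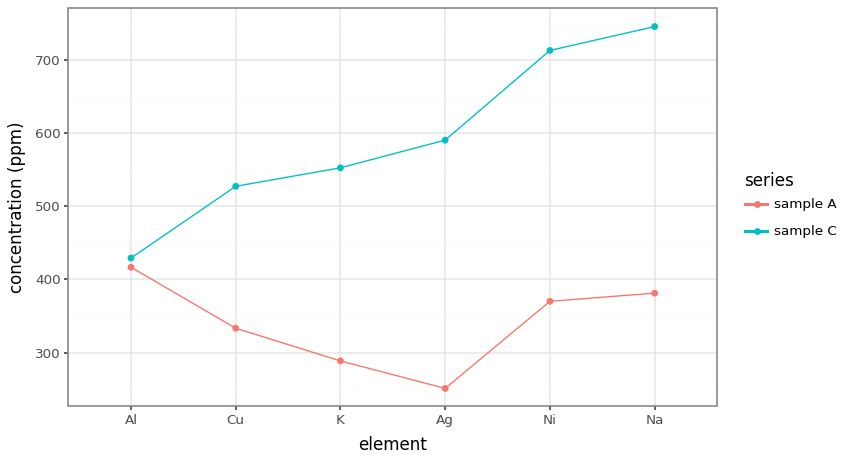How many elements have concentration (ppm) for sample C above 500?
Above 500: Cu, K, Ag, Ni, Na.

5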